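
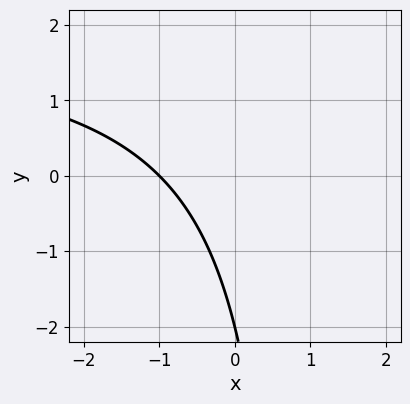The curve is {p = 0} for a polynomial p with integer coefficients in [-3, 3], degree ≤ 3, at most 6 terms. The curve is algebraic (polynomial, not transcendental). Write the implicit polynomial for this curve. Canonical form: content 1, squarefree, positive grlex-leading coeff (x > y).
x*y - 2*x - y - 2

First, degree: the shape is more complex than any degree-1 curve, so deg p = 2.
Next, reading off the gridlines: one y-axis crossing is at y = -2; it meets the x-axis at x = -1 (among the integer gridlines).
Finally, together with the visible shape, these determine p as stated.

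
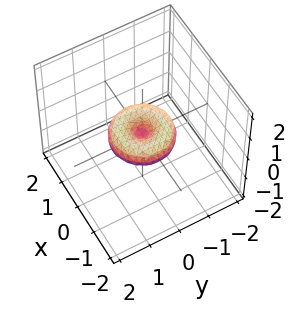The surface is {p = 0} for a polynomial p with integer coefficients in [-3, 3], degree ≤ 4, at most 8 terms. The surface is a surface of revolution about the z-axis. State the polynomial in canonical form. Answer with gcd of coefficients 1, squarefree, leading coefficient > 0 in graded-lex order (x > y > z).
First, deg p = 4. The shape is more complex than any degree-3 surface.
Next, symmetry: every cross-section ⟂ z is a circle, so x, y appear only via x² + y².
Next, from the axis intercepts and sections: it meets the z-axis at z = 0 (among the integer gridlines); among the integer gridlines, it crosses the y-axis at y ∈ {-1, 0, 1}; a circular section at z = 0 has radius exactly 1.
Finally, these observations pin down the coefficients. Check: (-1, 0, 0) on the x-axis lies on the surface, and p(-1, 0, 0) = 0. ✓

x^4 + 2*x^2*y^2 + y^4 - x^2 - y^2 + 2*z^2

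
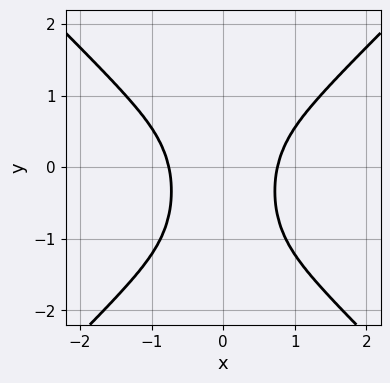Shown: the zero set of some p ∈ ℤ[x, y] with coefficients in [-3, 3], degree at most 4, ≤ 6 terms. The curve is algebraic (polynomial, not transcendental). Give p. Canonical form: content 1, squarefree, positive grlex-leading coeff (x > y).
(a) deg p = 4.
(b) Symmetries: it's symmetric under x → −x, forcing even powers of x.
(c) From the axis intercepts and sections: it misses every integer gridline on the y-axis.
(d) The integer polynomial consistent with all of this is the stated p.

3*x^4 - 3*x^2*y^2 - 2*x^2*y - 1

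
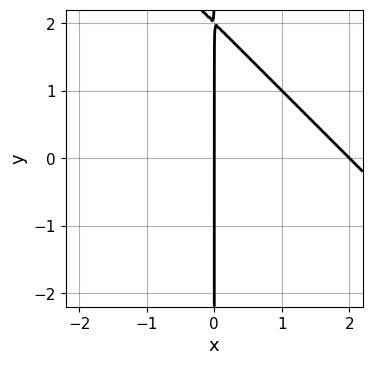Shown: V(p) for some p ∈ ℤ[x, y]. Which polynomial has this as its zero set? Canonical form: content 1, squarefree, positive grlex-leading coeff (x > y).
x^2 + x*y - 2*x

(a) Degree: a generic line meets the curve in up to 2 points, so deg p = 2.
(b) Observable constraints: the x-axis gridline crossings are at x ∈ {0, 2}; every point of the y-axis in the box is on the curve.
(c) Matching integer coefficients to the picture gives p.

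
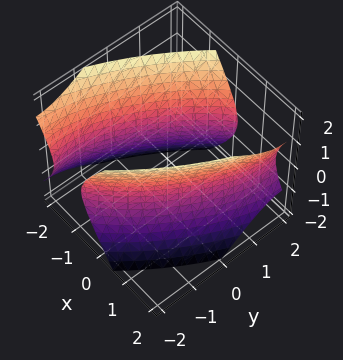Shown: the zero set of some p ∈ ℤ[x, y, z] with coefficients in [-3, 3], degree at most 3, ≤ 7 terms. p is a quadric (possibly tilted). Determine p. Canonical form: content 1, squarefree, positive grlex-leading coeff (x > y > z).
2*x^2 - 2*x*y + y^2 - z^2 - 3

There are 2 components. They look like related sheets of one shape, so recover p as a whole.
deg p = 2. A generic line meets the surface in up to 2 points.
Observable constraints: it misses every integer gridline on the z-axis.
Solving for integer coefficients yields p as stated.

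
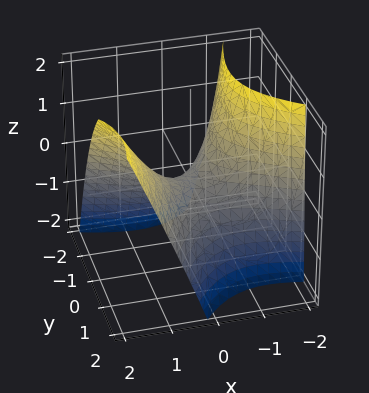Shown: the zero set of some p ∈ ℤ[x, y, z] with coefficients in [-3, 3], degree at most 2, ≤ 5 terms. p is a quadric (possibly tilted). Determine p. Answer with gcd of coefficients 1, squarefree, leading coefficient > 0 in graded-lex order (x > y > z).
2*x^2 + 3*x*y - x*z - 2*y^2 - 3*z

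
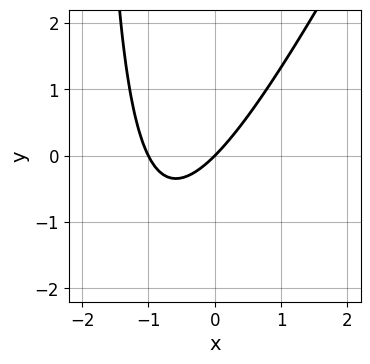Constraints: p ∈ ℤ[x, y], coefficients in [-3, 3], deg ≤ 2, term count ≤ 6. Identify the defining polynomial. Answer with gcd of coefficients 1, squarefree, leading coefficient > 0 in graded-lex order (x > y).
First, the degree is 2 — the shape is more complex than any degree-1 curve.
Next, reading off the gridlines: it meets the y-axis at y = 0 (among the integer gridlines); among the integer gridlines, it crosses the x-axis at x ∈ {-1, 0}.
Finally, these observations pin down the coefficients.

2*x^2 - x*y + 2*x - 2*y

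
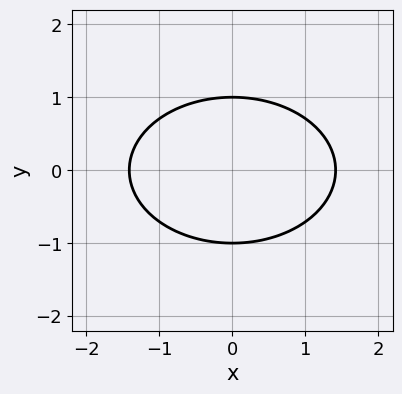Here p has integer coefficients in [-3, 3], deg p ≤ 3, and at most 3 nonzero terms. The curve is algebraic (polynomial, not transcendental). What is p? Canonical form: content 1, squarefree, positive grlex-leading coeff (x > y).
1. Degree: a generic line meets the curve in up to 2 points, so deg p = 2.
2. Symmetries: the x ↦ −x reflection is a symmetry, so x appears only in even powers; the y ↦ −y reflection is a symmetry, so y appears only in even powers.
3. Checking where it meets the axes: among the integer gridlines, it crosses the y-axis at y ∈ {-1, 1}.
4. Together with the visible shape, these determine p as stated.

x^2 + 2*y^2 - 2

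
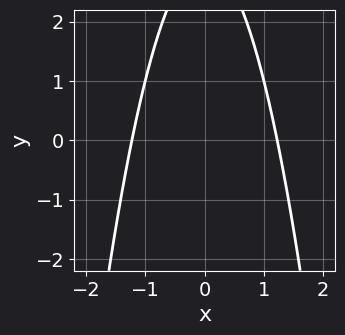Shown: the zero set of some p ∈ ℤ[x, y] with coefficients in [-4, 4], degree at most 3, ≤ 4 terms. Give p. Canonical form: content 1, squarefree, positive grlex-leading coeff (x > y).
2*x^2 + y - 3

The degree is 2 — no degree-1 curve has this shape.
Symmetries: mirror symmetry x ↦ −x ⇒ only even powers of x.
From the visible intercepts: it misses every integer gridline on the y-axis.
Together with the visible shape, these determine p as stated.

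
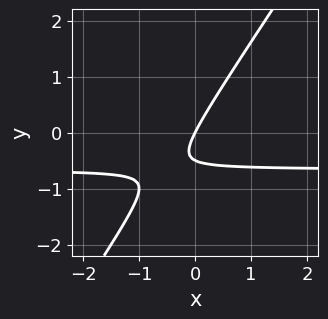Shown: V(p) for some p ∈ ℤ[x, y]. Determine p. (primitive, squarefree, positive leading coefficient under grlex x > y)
3*x*y - 2*y^2 + 2*x - y

(a) The degree is 2 — a generic line meets the curve in up to 2 points.
(b) Observable constraints: it meets the y-axis at y = 0 (among the integer gridlines); it meets the x-axis at x = 0 (among the integer gridlines).
(c) Together with the visible shape, these determine p as stated.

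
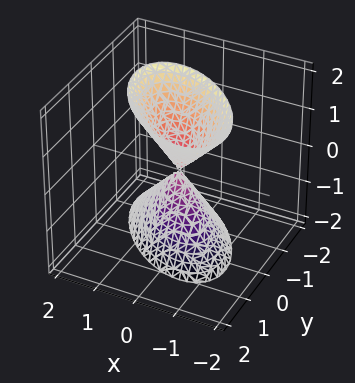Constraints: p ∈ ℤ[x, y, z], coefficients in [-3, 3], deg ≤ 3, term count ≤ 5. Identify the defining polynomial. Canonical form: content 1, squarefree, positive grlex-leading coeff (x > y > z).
3*x^2 + 3*x*y + 3*y^2 - y*z - z^2

1. There are 2 components. Treating them together as one polynomial.
2. The degree is 2 — no degree-1 surface has this shape.
3. Checking where it meets the axes: one z-axis crossing is at z = 0; it meets the x-axis at x = 0 (among the integer gridlines); one y-axis crossing is at y = 0.
4. Together with the visible shape, these determine p as stated.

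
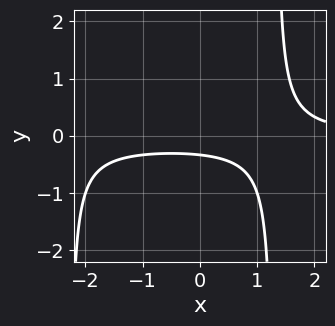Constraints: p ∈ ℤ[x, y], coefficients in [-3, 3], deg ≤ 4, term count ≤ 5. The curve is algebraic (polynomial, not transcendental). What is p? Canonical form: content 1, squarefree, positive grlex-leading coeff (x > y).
x^2*y + x*y - 3*y - 1

First, deg p = 3. A generic line meets the curve in up to 3 points.
Then, against the integer gridlines: no x-intercept at any integer in the box.
Finally, the integer polynomial consistent with all of this is the stated p.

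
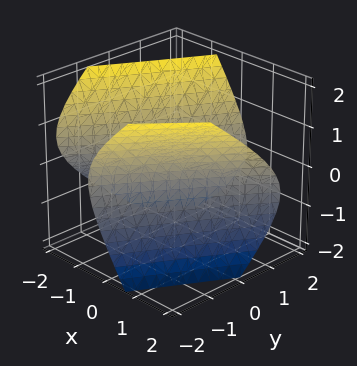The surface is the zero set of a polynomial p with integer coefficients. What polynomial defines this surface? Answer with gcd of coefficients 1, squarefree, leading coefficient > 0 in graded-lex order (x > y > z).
(a) I count 2 distinct pieces.
(b) deg p = 2.
(c) Reading off the gridlines: no z-intercept at any integer in the box; among the integer gridlines, it crosses the x-axis at x ∈ {-1, 1}.
(d) Assembling these constraints gives the stated polynomial.

2*x^2 - 3*x*y - x*z + y^2 - 2*z^2 - 2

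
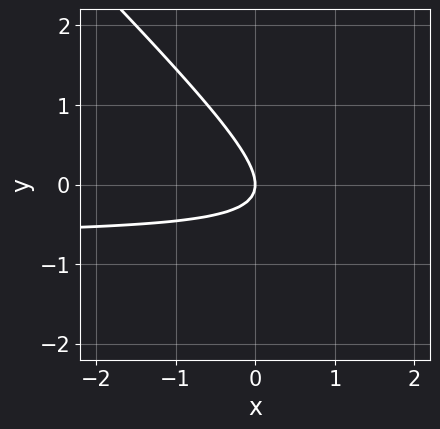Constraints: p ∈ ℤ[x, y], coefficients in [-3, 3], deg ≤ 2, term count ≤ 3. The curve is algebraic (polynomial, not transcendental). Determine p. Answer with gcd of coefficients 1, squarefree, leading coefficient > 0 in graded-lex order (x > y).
3*x*y + 3*y^2 + 2*x

First, deg p = 2. No degree-1 curve has this shape.
Then, checking where it meets the axes: it crosses the x-axis at the gridline x = 0; one y-axis crossing is at y = 0.
Finally, the integer polynomial consistent with all of this is the stated p.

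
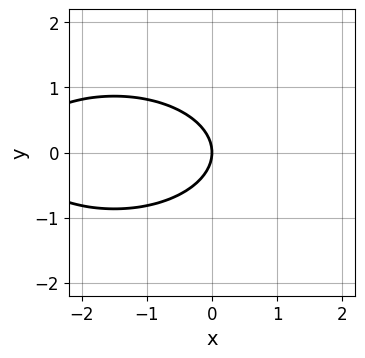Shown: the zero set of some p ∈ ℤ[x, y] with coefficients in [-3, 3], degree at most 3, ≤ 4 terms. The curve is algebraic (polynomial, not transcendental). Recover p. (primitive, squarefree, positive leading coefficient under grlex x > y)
x^2 + 3*y^2 + 3*x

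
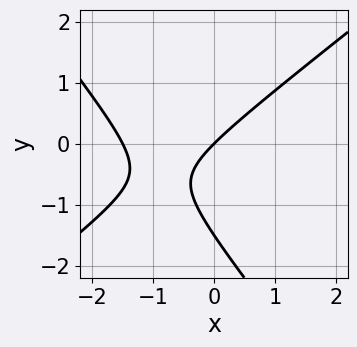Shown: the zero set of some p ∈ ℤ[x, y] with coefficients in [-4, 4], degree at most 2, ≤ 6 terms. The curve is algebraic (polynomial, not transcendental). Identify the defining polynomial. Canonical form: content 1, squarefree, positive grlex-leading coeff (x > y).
First, degree: a generic line meets the curve in up to 2 points, so deg p = 2.
Next, against the integer gridlines: it crosses the x-axis at the gridline x = 0; one y-axis crossing is at y = 0.
Finally, assembling these constraints gives the stated polynomial.

2*x^2 - x*y - 2*y^2 + 3*x - 3*y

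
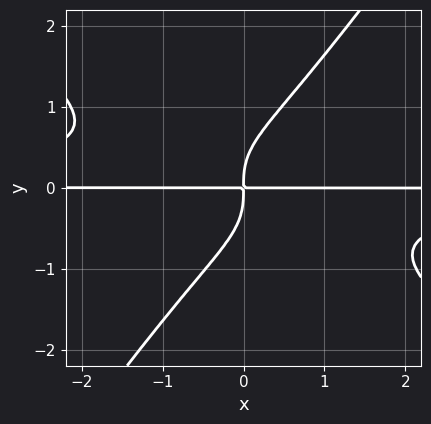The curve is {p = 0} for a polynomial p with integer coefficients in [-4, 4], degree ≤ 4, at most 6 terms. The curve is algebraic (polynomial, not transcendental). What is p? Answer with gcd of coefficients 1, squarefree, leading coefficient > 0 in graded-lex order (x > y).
(a) The degree is 4 — no degree-3 curve has this shape.
(b) Against the integer gridlines: every point of the x-axis in the box is on the curve.
(c) Assembling these constraints gives the stated polynomial.

3*x^2*y^2 + 2*x*y^3 - 3*y^4 + 3*x*y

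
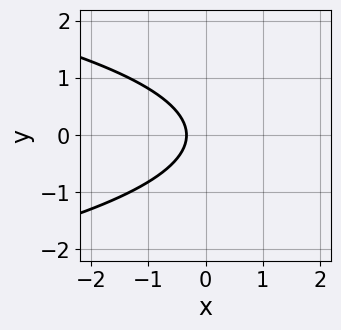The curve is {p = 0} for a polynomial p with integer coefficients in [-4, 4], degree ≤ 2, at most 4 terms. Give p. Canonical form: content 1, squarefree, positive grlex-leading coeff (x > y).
(a) Degree: no degree-1 curve has this shape, so deg p = 2.
(b) Symmetries: mirror symmetry y ↦ −y ⇒ only even powers of y.
(c) Reading off the gridlines: the curve avoids every integer y-axis point in the box.
(d) Solving for integer coefficients yields p as stated.

3*y^2 + 3*x + 1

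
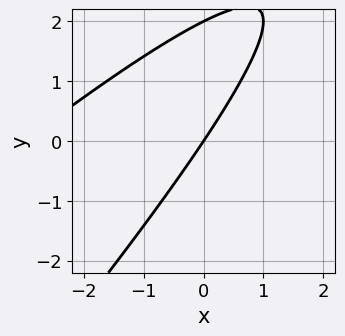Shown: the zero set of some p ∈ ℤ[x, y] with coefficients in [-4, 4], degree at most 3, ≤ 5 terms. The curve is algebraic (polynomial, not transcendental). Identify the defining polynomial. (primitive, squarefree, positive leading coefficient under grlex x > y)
(a) Degree: a generic line meets the curve in up to 2 points, so deg p = 2.
(b) Observable constraints: one x-axis crossing is at x = 0; among the integer gridlines, it crosses the y-axis at y ∈ {0, 2}.
(c) Putting this together gives p.

x^2 - 2*x*y + y^2 + 3*x - 2*y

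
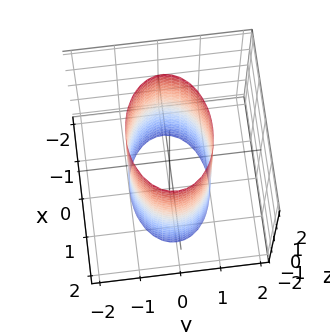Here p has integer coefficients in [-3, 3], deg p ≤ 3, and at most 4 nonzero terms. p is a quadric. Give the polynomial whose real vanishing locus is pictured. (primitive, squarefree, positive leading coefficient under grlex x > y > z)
Degree: a cylinder; a quadric, so deg p = 2.
Symmetries: it's symmetric under x → −x, forcing even powers of x; the y ↦ −y reflection is a symmetry, so y appears only in even powers; it's symmetric under z → −z, forcing even powers of z.
Against the integer gridlines: among the integer gridlines, it crosses the y-axis at y ∈ {-1, 1}; the surface avoids every integer z-axis point in the box.
Solving for integer coefficients yields p as stated.

x^2 + 2*y^2 - 2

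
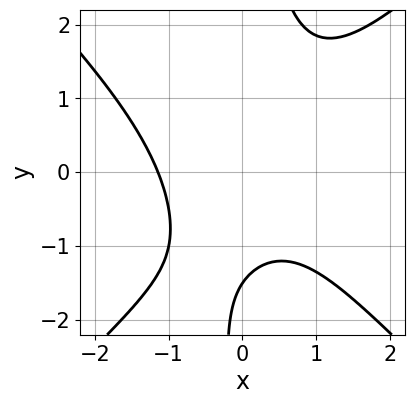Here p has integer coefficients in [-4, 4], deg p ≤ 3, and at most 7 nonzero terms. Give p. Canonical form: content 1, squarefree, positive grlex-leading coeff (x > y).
(a) The degree is 3 — no degree-2 curve has this shape.
(b) Matching integer coefficients to the picture gives p.

2*x^3 - 2*x*y^2 - x*y + 2*y + 3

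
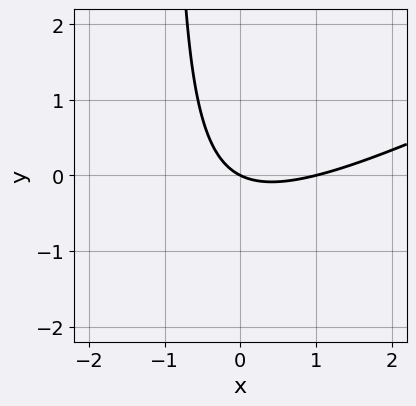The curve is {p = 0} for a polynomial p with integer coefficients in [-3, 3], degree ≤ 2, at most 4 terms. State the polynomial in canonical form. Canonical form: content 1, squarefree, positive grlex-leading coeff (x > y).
x^2 - 2*x*y - x - 2*y

(a) deg p = 2.
(b) Against the integer gridlines: among the integer gridlines, it crosses the x-axis at x ∈ {0, 1}; it crosses the y-axis at the gridline y = 0.
(c) Putting this together gives p.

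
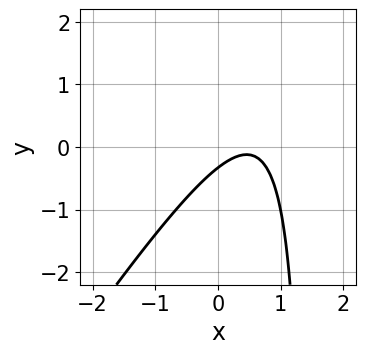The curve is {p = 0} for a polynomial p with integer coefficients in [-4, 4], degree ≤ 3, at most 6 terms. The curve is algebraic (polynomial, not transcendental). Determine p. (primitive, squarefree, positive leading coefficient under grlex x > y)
(a) The degree is 2 — the shape is more complex than any degree-1 curve.
(b) Checking where it meets the axes: no x-intercept at any integer in the box.
(c) Fitting integer coefficients to these (and the overall shape) gives p.

3*x^2 - 2*x*y - 3*x + 3*y + 1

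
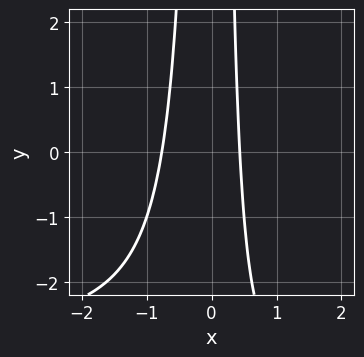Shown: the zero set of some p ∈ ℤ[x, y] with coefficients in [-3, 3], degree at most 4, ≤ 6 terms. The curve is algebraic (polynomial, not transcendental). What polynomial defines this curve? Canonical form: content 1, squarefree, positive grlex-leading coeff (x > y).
First, deg p = 3.
Next, observable constraints: no y-intercept at any integer in the box.
Finally, putting this together gives p.

x^2*y + 3*x^2 + x - 1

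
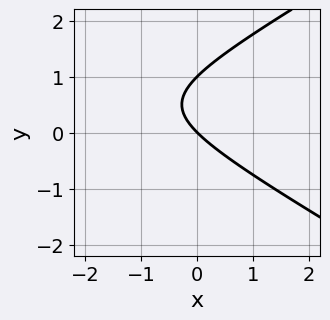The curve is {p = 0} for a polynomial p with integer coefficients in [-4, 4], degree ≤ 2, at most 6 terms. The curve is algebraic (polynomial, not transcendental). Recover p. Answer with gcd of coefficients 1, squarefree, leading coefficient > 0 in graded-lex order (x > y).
x^2 - 3*y^2 + 3*x + 3*y

deg p = 2. No degree-1 curve has this shape.
Checking where it meets the axes: one x-axis crossing is at x = 0; the y-axis gridline crossings are at y ∈ {0, 1}.
Together with the visible shape, these determine p as stated.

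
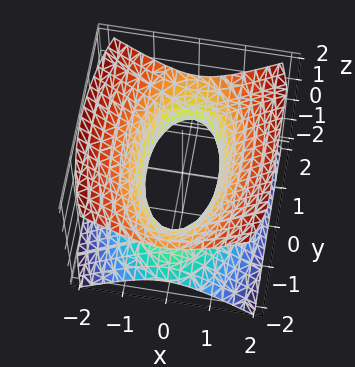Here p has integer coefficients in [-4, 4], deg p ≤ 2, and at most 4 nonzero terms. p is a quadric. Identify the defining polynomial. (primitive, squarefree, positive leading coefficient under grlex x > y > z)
deg p = 2. One connected sheet with a waist; a quadric.
Symmetries: it's symmetric under x → −x, forcing even powers of x; mirror symmetry z ↦ −z ⇒ only even powers of z; the y ↦ −y reflection is a symmetry, so y appears only in even powers.
Reading off the gridlines: it misses every integer gridline on the z-axis.
Together with the visible shape, these determine p as stated.

3*x^2 + y^2 - 3*z^2 - 2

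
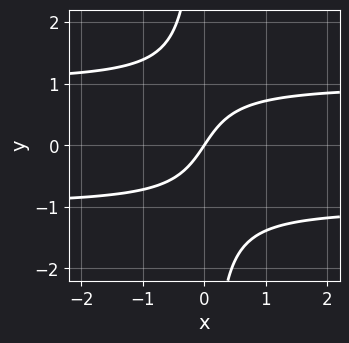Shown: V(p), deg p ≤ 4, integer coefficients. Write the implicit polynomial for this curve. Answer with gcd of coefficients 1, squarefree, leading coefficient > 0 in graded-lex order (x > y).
3*x*y^2 - 3*x + 2*y

1. Degree: a generic line meets the curve in up to 3 points, so deg p = 3.
2. Reading off the gridlines: one y-axis crossing is at y = 0; it crosses the x-axis at the gridline x = 0.
3. Solving for integer coefficients yields p as stated.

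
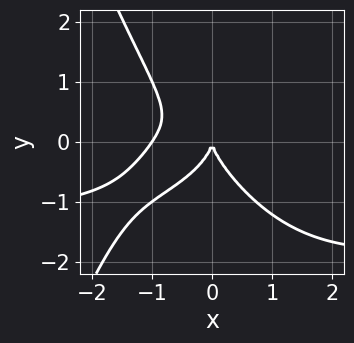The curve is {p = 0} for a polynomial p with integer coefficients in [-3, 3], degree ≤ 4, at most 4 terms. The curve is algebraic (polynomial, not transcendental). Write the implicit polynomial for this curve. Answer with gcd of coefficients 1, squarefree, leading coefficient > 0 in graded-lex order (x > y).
(a) deg p = 4. A generic line meets the curve in up to 4 points.
(b) From the axis intercepts and sections: the x-axis gridline crossings are at x ∈ {-1, 0}; one y-axis crossing is at y = 0.
(c) Together with the visible shape, these determine p as stated.

2*x^3*y + 3*x^3 + 2*y^3 + 3*x^2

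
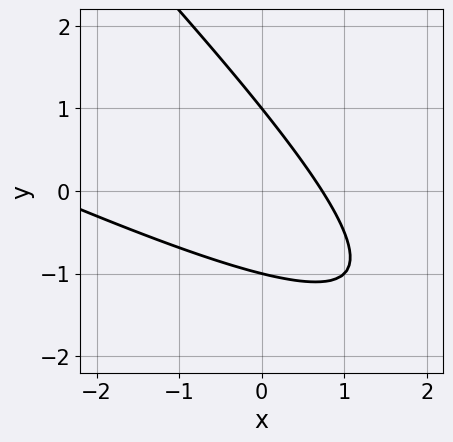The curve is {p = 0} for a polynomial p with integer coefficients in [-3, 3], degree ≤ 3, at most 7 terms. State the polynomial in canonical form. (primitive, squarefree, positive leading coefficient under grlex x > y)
x^2 + 3*x*y + 2*y^2 + 2*x - 2

(a) The degree is 2 — no degree-1 curve has this shape.
(b) Reading off the gridlines: among the integer gridlines, it crosses the y-axis at y ∈ {-1, 1}.
(c) Fitting integer coefficients to these (and the overall shape) gives p.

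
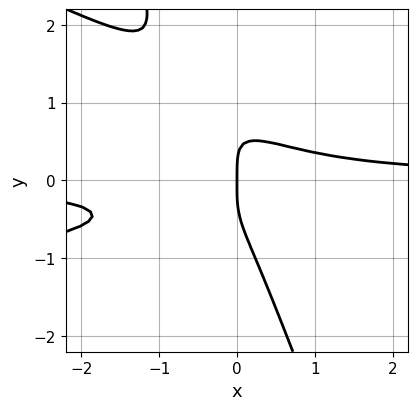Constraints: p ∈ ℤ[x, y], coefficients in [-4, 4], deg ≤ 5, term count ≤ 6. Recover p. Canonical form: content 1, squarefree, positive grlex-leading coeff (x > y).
x^2*y^2 + 3*x*y^3 + y^4 + 2*x^2*y - x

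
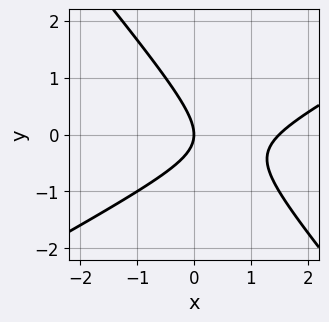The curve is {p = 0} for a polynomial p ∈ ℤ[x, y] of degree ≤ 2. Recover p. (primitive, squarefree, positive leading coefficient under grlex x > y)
deg p = 2. A generic line meets the curve in up to 2 points.
Reading off the gridlines: one y-axis crossing is at y = 0; it meets the x-axis at x = 0 (among the integer gridlines).
These observations pin down the coefficients.

2*x^2 - 2*x*y - 3*y^2 - 3*x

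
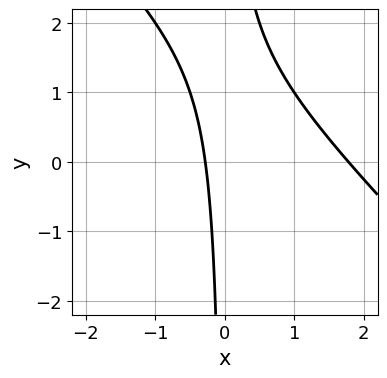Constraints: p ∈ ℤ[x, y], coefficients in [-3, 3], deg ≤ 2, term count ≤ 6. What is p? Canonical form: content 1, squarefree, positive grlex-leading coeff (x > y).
2*x^2 + 2*x*y - 3*x - 1

(a) Degree: the shape is more complex than any degree-1 curve, so deg p = 2.
(b) From the visible intercepts: the curve avoids every integer y-axis point in the box.
(c) Assembling these constraints gives the stated polynomial.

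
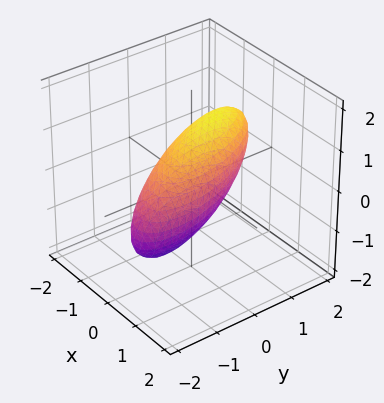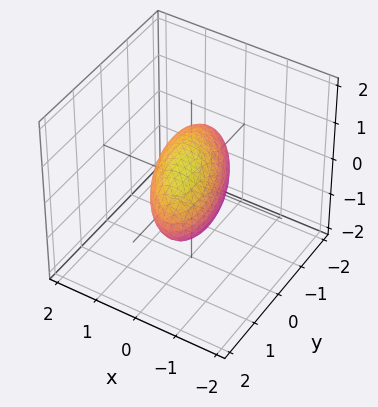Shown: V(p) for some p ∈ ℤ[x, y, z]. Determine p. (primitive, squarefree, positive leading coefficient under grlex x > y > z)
1. The degree is 2 — a generic line meets the surface in up to 2 points.
2. Reading off the gridlines: the z-axis gridline crossings are at z ∈ {-1, 1}.
3. The integer polynomial consistent with all of this is the stated p.

3*x^2 + 2*x*y + y^2 - y*z + 2*z^2 - 2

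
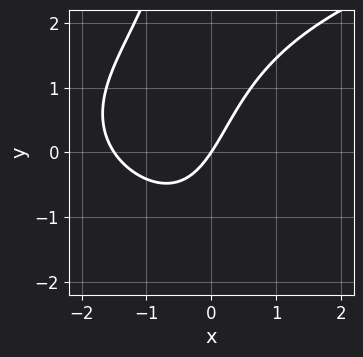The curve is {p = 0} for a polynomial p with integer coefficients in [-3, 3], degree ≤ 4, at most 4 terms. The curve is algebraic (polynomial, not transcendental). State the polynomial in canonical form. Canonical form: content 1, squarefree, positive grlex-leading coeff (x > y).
x*y^2 - 2*x^2 - 3*x + 2*y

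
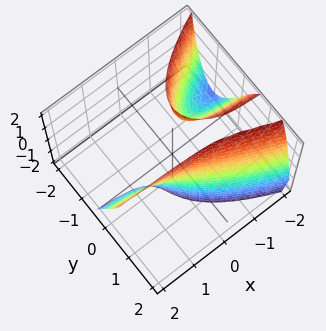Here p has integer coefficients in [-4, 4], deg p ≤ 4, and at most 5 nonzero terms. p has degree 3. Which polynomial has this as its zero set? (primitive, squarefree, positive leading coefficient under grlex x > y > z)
2*y^3 + 3*x*y - x*z - 1

I count 2 distinct pieces.
Degree: the shape is more complex than any degree-2 surface, so deg p = 3.
From the visible intercepts: the surface avoids every integer x-axis point in the box; the surface avoids every integer z-axis point in the box.
Fitting integer coefficients to these (and the overall shape) gives p.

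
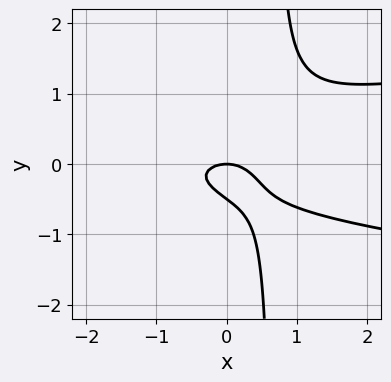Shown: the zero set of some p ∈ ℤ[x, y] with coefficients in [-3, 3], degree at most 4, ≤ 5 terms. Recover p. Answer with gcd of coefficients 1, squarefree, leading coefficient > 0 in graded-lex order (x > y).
3*x*y^2 - x^2 - 2*y^2 - y

Degree: the shape is more complex than any degree-2 curve, so deg p = 3.
From the axis intercepts and sections: one y-axis crossing is at y = 0; it meets the x-axis at x = 0 (among the integer gridlines).
Matching integer coefficients to the picture gives p.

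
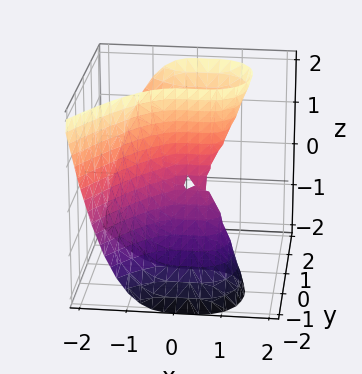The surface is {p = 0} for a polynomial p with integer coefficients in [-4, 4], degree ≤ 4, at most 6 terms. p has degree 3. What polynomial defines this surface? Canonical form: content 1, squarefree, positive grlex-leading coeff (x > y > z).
1. Degree: the shape is more complex than any degree-2 surface, so deg p = 3.
2. Observable constraints: it meets the x-axis at x = 0 (among the integer gridlines); one y-axis crossing is at y = 0.
3. These observations pin down the coefficients.

2*x^3 - x^2 + 3*y^2 - 3*y*z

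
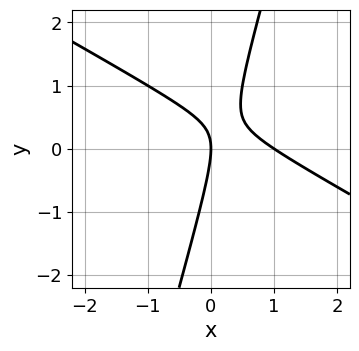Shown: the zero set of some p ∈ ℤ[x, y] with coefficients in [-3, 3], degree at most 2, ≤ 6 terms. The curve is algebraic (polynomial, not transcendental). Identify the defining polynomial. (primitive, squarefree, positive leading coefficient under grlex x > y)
First, the degree is 2 — the shape is more complex than any degree-1 curve.
Then, reading off the gridlines: one y-axis crossing is at y = 0; among the integer gridlines, it crosses the x-axis at x ∈ {0, 1}.
Finally, these observations pin down the coefficients.

2*x^2 + 3*x*y - y^2 - 2*x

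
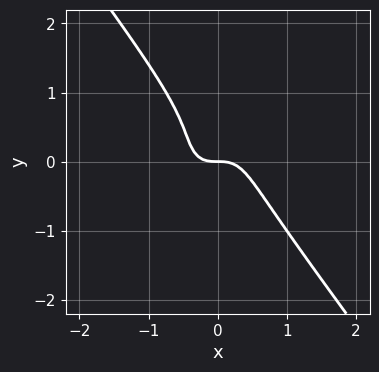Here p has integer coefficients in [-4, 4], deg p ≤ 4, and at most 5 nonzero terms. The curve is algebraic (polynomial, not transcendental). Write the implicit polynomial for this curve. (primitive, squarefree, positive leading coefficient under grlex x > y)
3*x^3 + x*y^2 + 2*y^3 - y^2 + y

(a) Degree: the shape is more complex than any degree-2 curve, so deg p = 3.
(b) Against the integer gridlines: it crosses the x-axis at the gridline x = 0; it meets the y-axis at y = 0 (among the integer gridlines).
(c) Matching integer coefficients to the picture gives p.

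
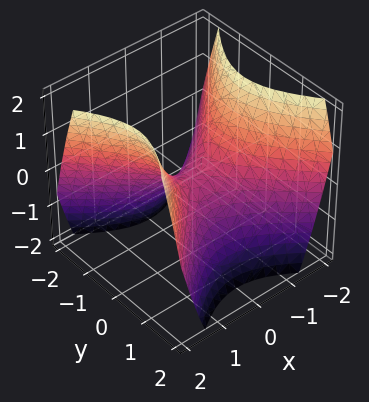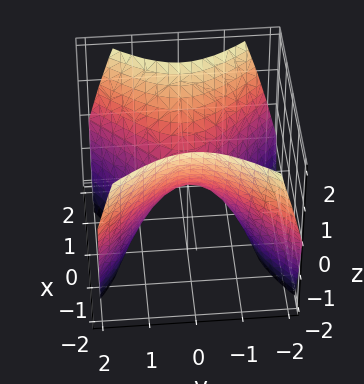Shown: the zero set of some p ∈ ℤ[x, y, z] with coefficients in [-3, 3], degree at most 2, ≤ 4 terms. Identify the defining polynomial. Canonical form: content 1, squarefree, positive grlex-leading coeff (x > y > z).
1. deg p = 2. A saddle surface; a quadric.
2. Symmetries: mirror symmetry x ↦ −x ⇒ only even powers of x; it's symmetric under y → −y, forcing even powers of y.
3. Reading off the gridlines: one x-axis crossing is at x = 0; it meets the z-axis at z = 0 (among the integer gridlines).
4. The integer polynomial consistent with all of this is the stated p.

x^2 - y^2 - z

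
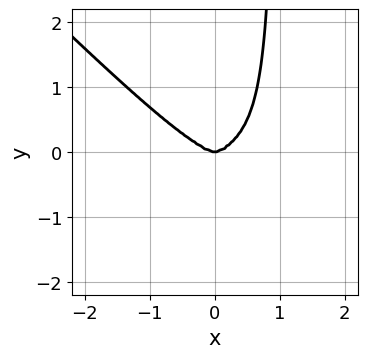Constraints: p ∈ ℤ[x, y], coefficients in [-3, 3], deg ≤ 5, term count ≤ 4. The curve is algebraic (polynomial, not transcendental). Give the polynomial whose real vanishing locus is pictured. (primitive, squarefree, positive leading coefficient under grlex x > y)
First, deg p = 4. A generic line meets the curve in up to 4 points.
Next, reading off the gridlines: it meets the y-axis at y = 0 (among the integer gridlines); it crosses the x-axis at the gridline x = 0.
Finally, these observations pin down the coefficients.

x^4 + 2*x^2*y^2 + 3*x*y^3 - 3*y^3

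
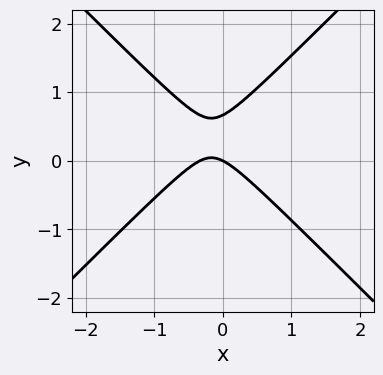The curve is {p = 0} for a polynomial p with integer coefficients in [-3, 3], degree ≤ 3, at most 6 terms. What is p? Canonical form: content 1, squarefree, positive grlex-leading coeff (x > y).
3*x^2 - 3*y^2 + x + 2*y

First, degree: a generic line meets the curve in up to 2 points, so deg p = 2.
Then, observable constraints: one y-axis crossing is at y = 0; it meets the x-axis at x = 0 (among the integer gridlines).
Finally, putting this together gives p.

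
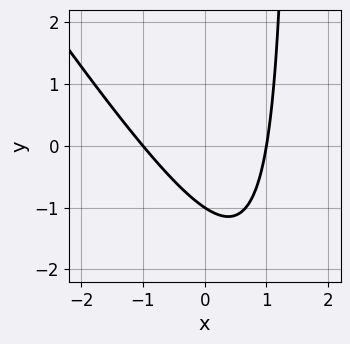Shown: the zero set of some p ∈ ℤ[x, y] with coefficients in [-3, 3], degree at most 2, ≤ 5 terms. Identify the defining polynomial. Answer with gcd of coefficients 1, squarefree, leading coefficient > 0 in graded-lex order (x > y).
First, deg p = 2.
Next, from the visible intercepts: the x-axis gridline crossings are at x ∈ {-1, 1}; it crosses the y-axis at the gridline y = -1.
Finally, these observations pin down the coefficients.

3*x^2 + 2*x*y - 3*y - 3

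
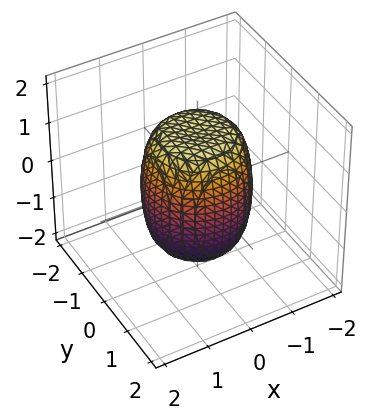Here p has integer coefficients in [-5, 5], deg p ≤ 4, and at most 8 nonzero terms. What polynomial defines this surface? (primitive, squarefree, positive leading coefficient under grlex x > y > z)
Degree: no degree-3 surface has this shape, so deg p = 4.
Symmetries: the z-axis is an axis of rotation, so x and y enter only as x² + y².
Observable constraints: a circular section at z = -1 has radius exactly 1.
Matching integer coefficients to the picture gives p.

2*x^4 + 4*x^2*y^2 + 2*y^4 - x^2 - y^2 + z^2 - 2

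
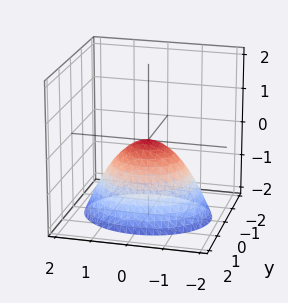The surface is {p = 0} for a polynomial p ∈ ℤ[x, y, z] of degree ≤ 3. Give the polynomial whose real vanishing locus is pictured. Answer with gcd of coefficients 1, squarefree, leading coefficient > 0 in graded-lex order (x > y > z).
1. The degree is 2 — a paraboloid; a quadric.
2. Symmetries: it's symmetric under x → −x, forcing even powers of x; mirror symmetry y ↦ −y ⇒ only even powers of y.
3. From the visible intercepts: one y-axis crossing is at y = 0; it meets the z-axis at z = 0 (among the integer gridlines); one x-axis crossing is at x = 0.
4. Putting this together gives p.

2*x^2 + 3*y^2 + 3*z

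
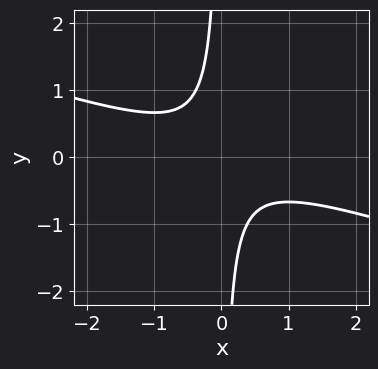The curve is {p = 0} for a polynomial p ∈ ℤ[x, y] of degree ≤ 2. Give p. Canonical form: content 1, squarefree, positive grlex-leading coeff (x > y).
x^2 + 3*x*y + 1

1. deg p = 2. The shape is more complex than any degree-1 curve.
2. Against the integer gridlines: the curve avoids every integer x-axis point in the box; the curve avoids every integer y-axis point in the box.
3. Fitting integer coefficients to these (and the overall shape) gives p.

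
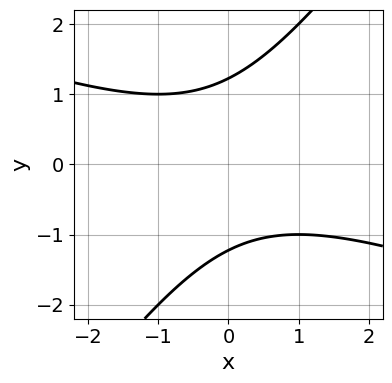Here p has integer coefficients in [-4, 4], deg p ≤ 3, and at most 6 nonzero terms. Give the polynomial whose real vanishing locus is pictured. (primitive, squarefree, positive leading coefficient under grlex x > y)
First, degree: a generic line meets the curve in up to 2 points, so deg p = 2.
Then, from the axis intercepts and sections: no x-intercept at any integer in the box.
Finally, the integer polynomial consistent with all of this is the stated p.

x^2 + 2*x*y - 2*y^2 + 3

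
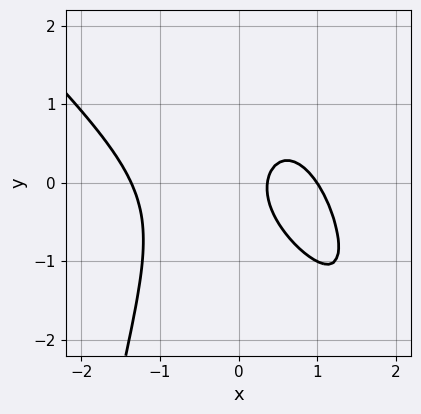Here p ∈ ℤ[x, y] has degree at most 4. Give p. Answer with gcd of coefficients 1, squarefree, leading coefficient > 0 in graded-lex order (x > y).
First, degree: a generic line meets the curve in up to 3 points, so deg p = 3.
Then, observable constraints: it crosses the x-axis at the gridline x = 1; it misses every integer gridline on the y-axis.
Finally, assembling these constraints gives the stated polynomial.

2*x^3 + 2*x^2*y + 2*y^2 - 3*x + 1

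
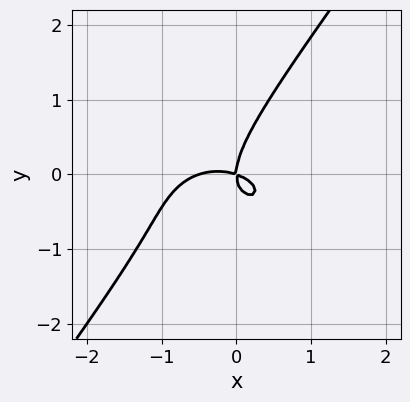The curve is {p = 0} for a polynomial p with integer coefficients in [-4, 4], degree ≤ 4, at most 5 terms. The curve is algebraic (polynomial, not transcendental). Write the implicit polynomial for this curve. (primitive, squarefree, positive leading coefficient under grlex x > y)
2*x^3 + 3*x*y^2 - 3*y^3 + x^2 + 3*x*y

The degree is 3 — the shape is more complex than any degree-2 curve.
From the visible intercepts: one y-axis crossing is at y = 0; one x-axis crossing is at x = 0.
Matching integer coefficients to the picture gives p.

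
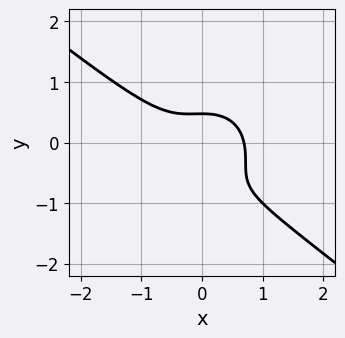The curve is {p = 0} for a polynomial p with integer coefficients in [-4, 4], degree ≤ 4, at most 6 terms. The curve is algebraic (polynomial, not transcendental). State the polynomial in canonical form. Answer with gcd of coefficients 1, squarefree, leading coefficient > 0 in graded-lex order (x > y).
First, the degree is 3 — the shape is more complex than any degree-2 curve.
Finally, the integer polynomial consistent with all of this is the stated p.

3*x^3 + 2*x^2*y + 3*y^3 + 3*y^2 - 1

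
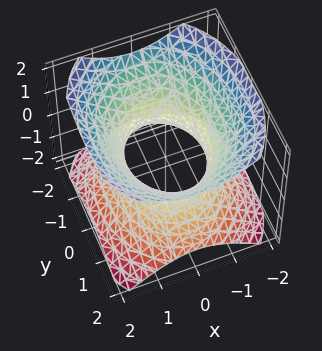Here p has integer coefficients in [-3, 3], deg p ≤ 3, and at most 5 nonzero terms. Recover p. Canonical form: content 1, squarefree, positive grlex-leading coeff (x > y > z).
3*x^2 + 2*y^2 - 3*z^2 - 3

(a) The degree is 2 — one connected sheet with a waist; a quadric.
(b) Symmetries: the z ↦ −z reflection is a symmetry, so z appears only in even powers; it's symmetric under x → −x, forcing even powers of x; it's symmetric under y → −y, forcing even powers of y.
(c) From the visible intercepts: the x-axis gridline crossings are at x ∈ {-1, 1}; the surface avoids every integer z-axis point in the box.
(d) Putting this together gives p.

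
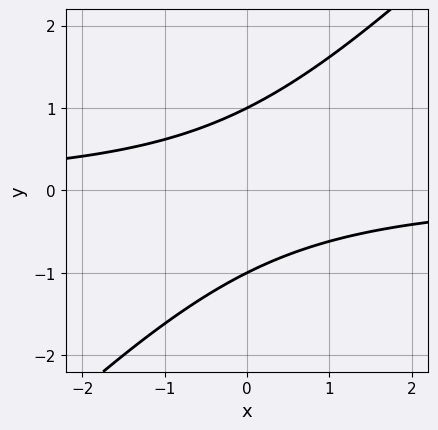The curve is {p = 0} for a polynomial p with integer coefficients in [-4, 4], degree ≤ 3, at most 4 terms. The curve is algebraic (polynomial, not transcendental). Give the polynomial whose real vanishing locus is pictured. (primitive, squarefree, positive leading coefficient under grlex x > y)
x*y - y^2 + 1

1. deg p = 2. No degree-1 curve has this shape.
2. Checking where it meets the axes: it misses every integer gridline on the x-axis; among the integer gridlines, it crosses the y-axis at y ∈ {-1, 1}.
3. The integer polynomial consistent with all of this is the stated p.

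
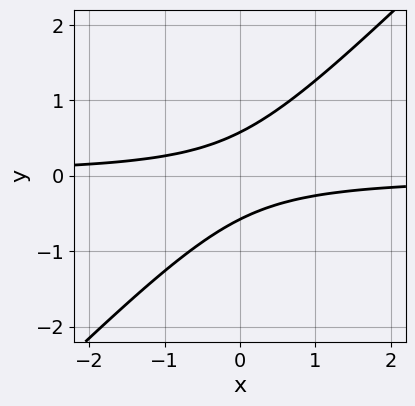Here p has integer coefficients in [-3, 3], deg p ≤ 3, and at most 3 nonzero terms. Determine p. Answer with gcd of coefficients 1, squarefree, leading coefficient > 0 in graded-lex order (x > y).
3*x*y - 3*y^2 + 1

deg p = 2. A generic line meets the curve in up to 2 points.
From the visible intercepts: no x-intercept at any integer in the box.
Assembling these constraints gives the stated polynomial.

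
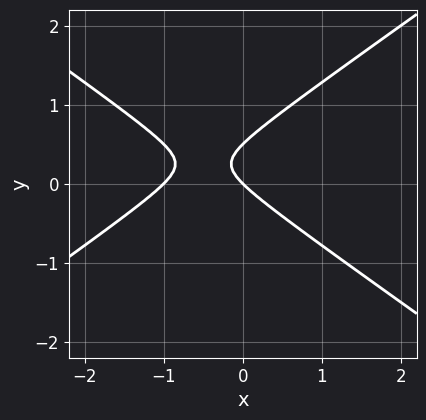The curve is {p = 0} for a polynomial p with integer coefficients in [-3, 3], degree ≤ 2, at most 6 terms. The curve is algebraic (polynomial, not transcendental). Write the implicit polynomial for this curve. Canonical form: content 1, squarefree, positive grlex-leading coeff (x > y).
x^2 - 2*y^2 + x + y

Degree: no degree-1 curve has this shape, so deg p = 2.
Checking where it meets the axes: the x-axis gridline crossings are at x ∈ {-1, 0}; one y-axis crossing is at y = 0.
Matching integer coefficients to the picture gives p.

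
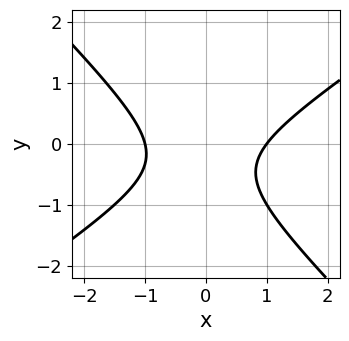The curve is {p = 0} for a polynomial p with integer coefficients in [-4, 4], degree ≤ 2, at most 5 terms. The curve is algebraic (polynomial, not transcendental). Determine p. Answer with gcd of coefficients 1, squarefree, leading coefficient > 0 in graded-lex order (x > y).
1. deg p = 2.
2. Checking where it meets the axes: the curve avoids every integer y-axis point in the box; among the integer gridlines, it crosses the x-axis at x ∈ {-1, 1}.
3. These observations pin down the coefficients.

2*x^2 - x*y - 3*y^2 - 2*y - 2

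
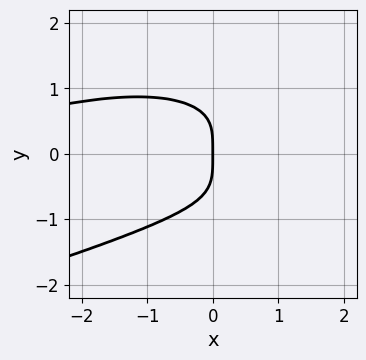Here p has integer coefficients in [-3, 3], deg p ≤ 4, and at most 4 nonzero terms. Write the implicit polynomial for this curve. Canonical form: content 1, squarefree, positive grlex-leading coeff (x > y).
First, degree: a generic line meets the curve in up to 4 points, so deg p = 4.
Then, reading off the gridlines: one y-axis crossing is at y = 0; it crosses the x-axis at the gridline x = 0.
Finally, the integer polynomial consistent with all of this is the stated p.

2*y^4 + x^2*y + 2*x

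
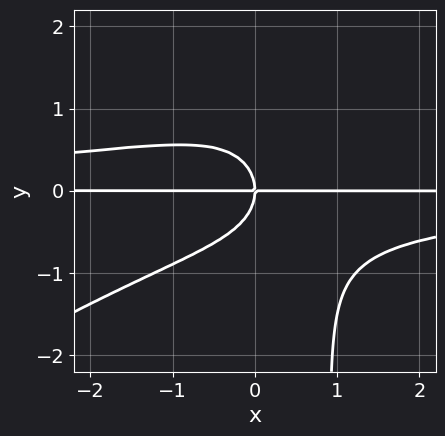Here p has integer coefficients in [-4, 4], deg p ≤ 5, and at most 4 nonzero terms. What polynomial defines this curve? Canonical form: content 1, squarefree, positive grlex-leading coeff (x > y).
2*x^2*y^2 - 3*x*y^3 + 3*y^3 + 3*x*y

Degree: a generic line meets the curve in up to 4 points, so deg p = 4.
From the visible intercepts: the visible x-axis segment lies entirely on the curve; it crosses the y-axis at the gridline y = 0.
The integer polynomial consistent with all of this is the stated p.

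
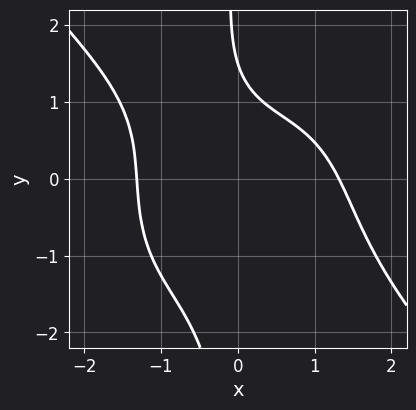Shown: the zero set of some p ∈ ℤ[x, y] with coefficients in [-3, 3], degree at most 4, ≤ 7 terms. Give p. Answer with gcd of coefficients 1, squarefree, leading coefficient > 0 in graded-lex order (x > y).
x^4 + x*y^3 + 2*x*y + 2*y - 3

First, deg p = 4. No degree-3 curve has this shape.
Finally, matching integer coefficients to the picture gives p.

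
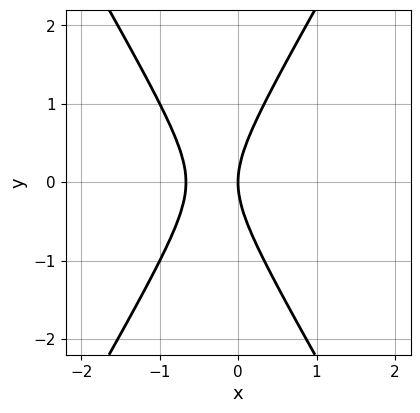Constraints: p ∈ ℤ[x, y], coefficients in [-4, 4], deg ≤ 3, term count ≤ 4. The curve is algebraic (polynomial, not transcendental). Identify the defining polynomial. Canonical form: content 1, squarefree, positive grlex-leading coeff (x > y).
3*x^2 - y^2 + 2*x

First, degree: no degree-1 curve has this shape, so deg p = 2.
Then, symmetries: the y ↦ −y reflection is a symmetry, so y appears only in even powers.
Then, reading off the gridlines: it meets the y-axis at y = 0 (among the integer gridlines); it meets the x-axis at x = 0 (among the integer gridlines).
Finally, matching integer coefficients to the picture gives p.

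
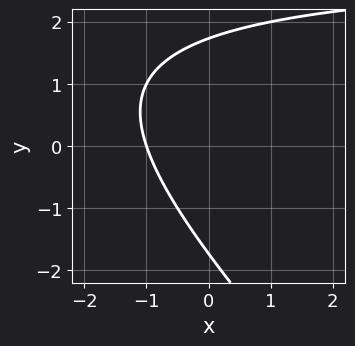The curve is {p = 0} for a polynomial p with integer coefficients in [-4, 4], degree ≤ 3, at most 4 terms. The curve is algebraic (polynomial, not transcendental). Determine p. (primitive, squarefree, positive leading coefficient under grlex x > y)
x*y + y^2 - 3*x - 3

1. deg p = 2.
2. Observable constraints: it meets the x-axis at x = -1 (among the integer gridlines).
3. Fitting integer coefficients to these (and the overall shape) gives p.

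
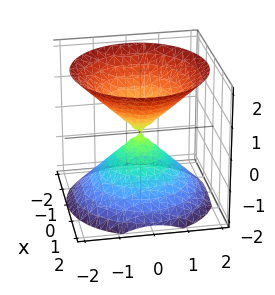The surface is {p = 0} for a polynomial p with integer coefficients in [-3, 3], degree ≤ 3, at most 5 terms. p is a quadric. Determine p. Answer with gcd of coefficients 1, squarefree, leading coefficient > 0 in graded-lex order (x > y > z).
x^2 + y^2 - z^2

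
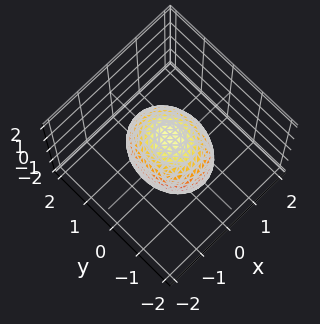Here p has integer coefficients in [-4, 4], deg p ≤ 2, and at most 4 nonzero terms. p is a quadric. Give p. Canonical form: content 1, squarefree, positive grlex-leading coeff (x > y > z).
First, the degree is 2 — a closed, bounded, convex surface; a quadric.
Then, symmetries: the z ↦ −z reflection is a symmetry, so z appears only in even powers; mirror symmetry x ↦ −x ⇒ only even powers of x; the y ↦ −y reflection is a symmetry, so y appears only in even powers.
Next, reading off the gridlines: among the integer gridlines, it crosses the x-axis at x ∈ {-1, 1}.
Finally, the integer polynomial consistent with all of this is the stated p.

3*x^2 + 2*y^2 + 2*z^2 - 3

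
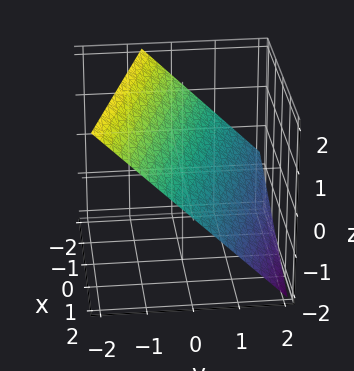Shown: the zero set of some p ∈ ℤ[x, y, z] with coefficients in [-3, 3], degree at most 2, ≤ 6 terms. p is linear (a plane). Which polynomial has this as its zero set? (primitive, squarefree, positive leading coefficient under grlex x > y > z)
First, deg p = 1. Every cross-section is a straight line — this is a plane.
Then, observable constraints: one x-axis crossing is at x = 2.
Finally, fitting integer coefficients to these (and the overall shape) gives p.

x + 3*y + 3*z - 2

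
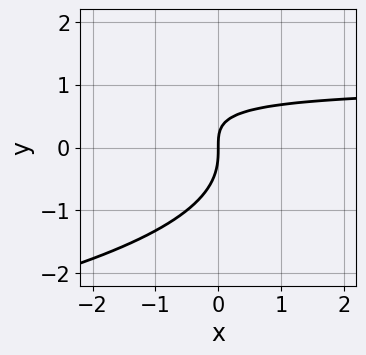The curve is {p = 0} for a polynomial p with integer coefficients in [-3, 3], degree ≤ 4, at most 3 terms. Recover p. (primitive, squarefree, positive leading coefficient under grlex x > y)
(a) Degree: a generic line meets the curve in up to 3 points, so deg p = 3.
(b) Against the integer gridlines: it meets the x-axis at x = 0 (among the integer gridlines); it crosses the y-axis at the gridline y = 0.
(c) Putting this together gives p.

y^3 + x*y - x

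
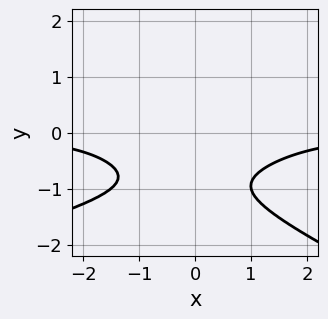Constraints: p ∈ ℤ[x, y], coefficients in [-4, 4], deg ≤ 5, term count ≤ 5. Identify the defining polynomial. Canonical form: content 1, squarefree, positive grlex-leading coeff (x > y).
1. deg p = 4.
2. From the visible intercepts: no x-intercept at any integer in the box; the curve avoids every integer y-axis point in the box.
3. Putting this together gives p.

x*y^3 + 3*y^4 + 2*x^2*y - 3*y^2 + 3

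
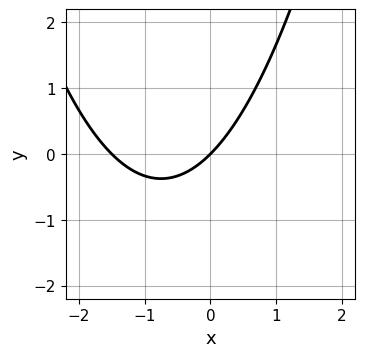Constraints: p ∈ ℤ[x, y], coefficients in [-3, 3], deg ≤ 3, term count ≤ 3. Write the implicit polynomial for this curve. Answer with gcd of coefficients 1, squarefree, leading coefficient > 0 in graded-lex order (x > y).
First, the degree is 2 — a generic line meets the curve in up to 2 points.
Then, reading off the gridlines: it meets the x-axis at x = 0 (among the integer gridlines); it crosses the y-axis at the gridline y = 0.
Finally, these observations pin down the coefficients.

2*x^2 + 3*x - 3*y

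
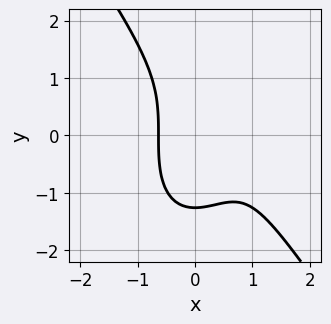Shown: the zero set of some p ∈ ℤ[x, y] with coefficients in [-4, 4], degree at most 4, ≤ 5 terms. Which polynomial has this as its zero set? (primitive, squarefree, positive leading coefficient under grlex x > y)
3*x^3 + y^3 - 3*x^2 + 2

First, degree: the shape is more complex than any degree-2 curve, so deg p = 3.
Finally, matching integer coefficients to the picture gives p.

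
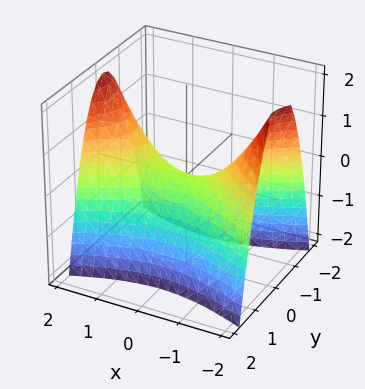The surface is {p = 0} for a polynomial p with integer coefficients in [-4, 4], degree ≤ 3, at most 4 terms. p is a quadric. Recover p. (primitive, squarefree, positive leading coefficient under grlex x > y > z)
1. The degree is 2 — a hyperbolic paraboloid; a quadric.
2. Symmetries: the x ↦ −x reflection is a symmetry, so x appears only in even powers; mirror symmetry y ↦ −y ⇒ only even powers of y.
3. Observable constraints: it crosses the z-axis at the gridline z = 0; it meets the x-axis at x = 0 (among the integer gridlines); one y-axis crossing is at y = 0.
4. Fitting integer coefficients to these (and the overall shape) gives p.

x^2 - 3*y^2 - 2*z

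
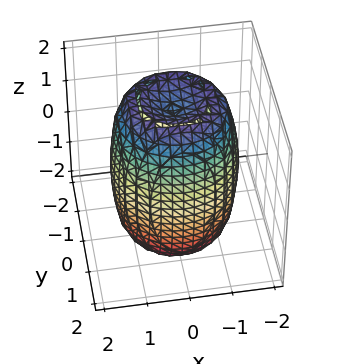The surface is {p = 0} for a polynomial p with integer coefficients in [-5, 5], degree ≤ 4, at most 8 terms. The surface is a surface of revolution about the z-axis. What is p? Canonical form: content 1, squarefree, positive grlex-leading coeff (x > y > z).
2*x^4 + 4*x^2*y^2 + 2*y^4 - 3*x^2 - 3*y^2 + z^2 - 3

1. The degree is 4 — the shape is more complex than any degree-3 surface.
2. By symmetry, the surface is invariant under rotation about z: p = q(x² + y², z).
3. Checking where it meets the axes: a circular section at z = -1 has radius between 1 and 2.
4. Solving for integer coefficients yields p as stated.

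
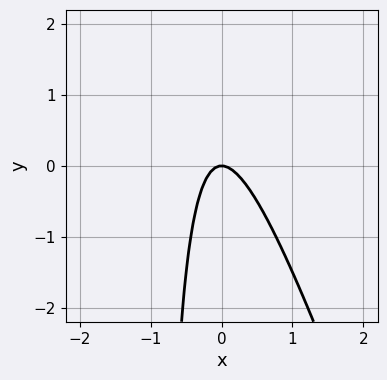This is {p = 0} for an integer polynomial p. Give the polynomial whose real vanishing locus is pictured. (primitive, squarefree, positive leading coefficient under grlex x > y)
deg p = 2.
Checking where it meets the axes: it crosses the y-axis at the gridline y = 0; it crosses the x-axis at the gridline x = 0.
Together with the visible shape, these determine p as stated.

3*x^2 + x*y + y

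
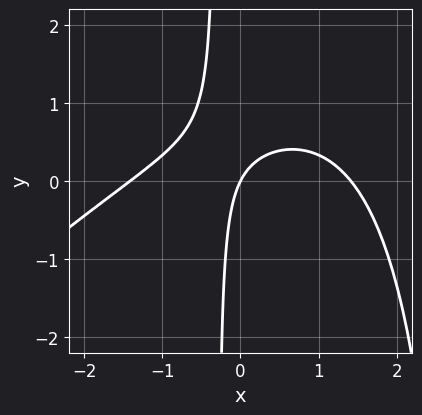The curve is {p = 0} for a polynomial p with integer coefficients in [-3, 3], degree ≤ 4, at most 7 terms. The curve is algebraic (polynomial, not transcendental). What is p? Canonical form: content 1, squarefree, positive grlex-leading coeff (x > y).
x^3 - x^2*y + 3*x*y - 2*x + y

First, deg p = 3. The shape is more complex than any degree-2 curve.
Then, reading off the gridlines: one x-axis crossing is at x = 0; it meets the y-axis at y = 0 (among the integer gridlines).
Finally, assembling these constraints gives the stated polynomial.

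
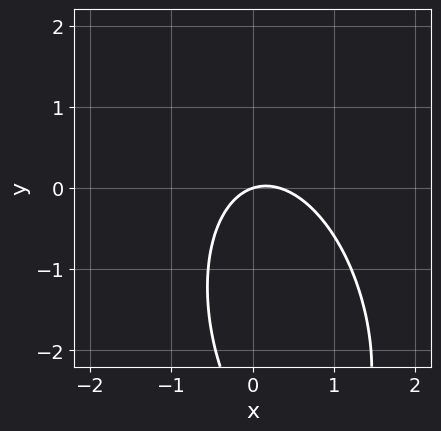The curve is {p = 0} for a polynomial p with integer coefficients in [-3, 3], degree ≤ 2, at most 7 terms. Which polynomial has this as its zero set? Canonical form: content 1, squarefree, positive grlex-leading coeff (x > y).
(a) Degree: no degree-1 curve has this shape, so deg p = 2.
(b) Checking where it meets the axes: one x-axis crossing is at x = 0; one y-axis crossing is at y = 0.
(c) Fitting integer coefficients to these (and the overall shape) gives p.

3*x^2 + x*y + y^2 - x + 3*y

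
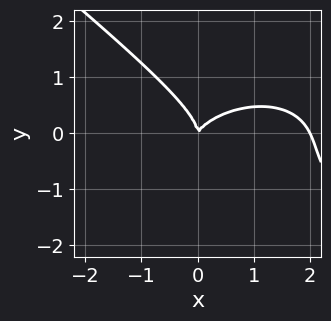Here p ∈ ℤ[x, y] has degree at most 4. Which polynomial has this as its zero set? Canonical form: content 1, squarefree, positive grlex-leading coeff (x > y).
(a) Degree: the shape is more complex than any degree-2 curve, so deg p = 3.
(b) Checking where it meets the axes: it meets the y-axis at y = 0 (among the integer gridlines); among the integer gridlines, it crosses the x-axis at x ∈ {0, 2}.
(c) These observations pin down the coefficients.

x^3 + x*y^2 + 3*y^3 - 2*x^2 + x*y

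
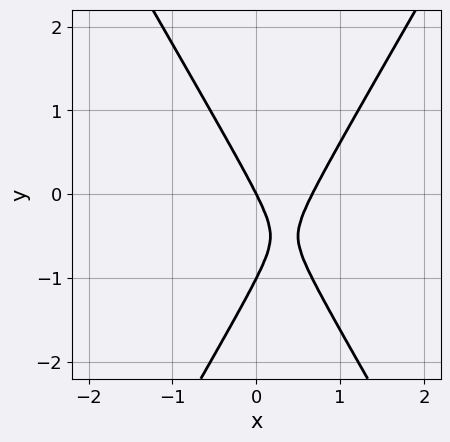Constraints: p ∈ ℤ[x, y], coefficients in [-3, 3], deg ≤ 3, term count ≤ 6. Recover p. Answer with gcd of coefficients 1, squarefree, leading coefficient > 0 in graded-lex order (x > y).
1. The degree is 2 — a generic line meets the curve in up to 2 points.
2. Observable constraints: the y-axis gridline crossings are at y ∈ {-1, 0}; one x-axis crossing is at x = 0.
3. Together with the visible shape, these determine p as stated.

3*x^2 - y^2 - 2*x - y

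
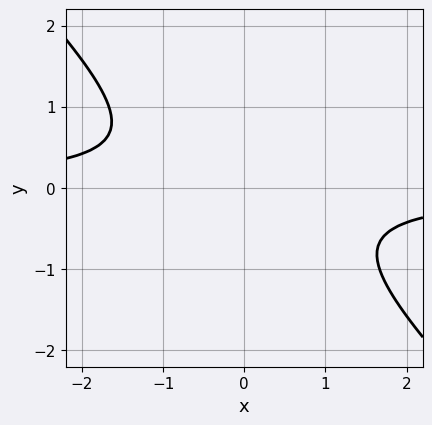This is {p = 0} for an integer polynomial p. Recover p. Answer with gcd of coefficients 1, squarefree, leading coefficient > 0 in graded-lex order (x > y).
3*x*y + 3*y^2 + 2

The degree is 2 — no degree-1 curve has this shape.
Checking where it meets the axes: no x-intercept at any integer in the box; it misses every integer gridline on the y-axis.
These observations pin down the coefficients.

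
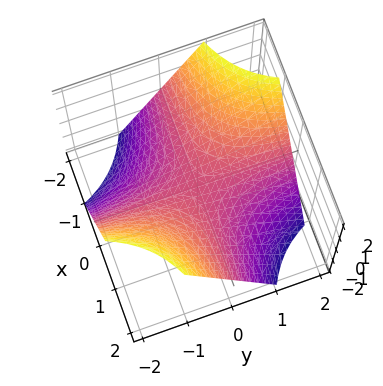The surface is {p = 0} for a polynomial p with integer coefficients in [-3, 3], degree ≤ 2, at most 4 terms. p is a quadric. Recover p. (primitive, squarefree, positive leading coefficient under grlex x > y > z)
x*y + z

First, degree: a saddle surface; a quadric, so deg p = 2.
Then, observable constraints: the visible y-axis segment lies entirely on the surface; it crosses the z-axis at the gridline z = 0; the visible x-axis segment lies entirely on the surface.
Finally, fitting integer coefficients to these (and the overall shape) gives p.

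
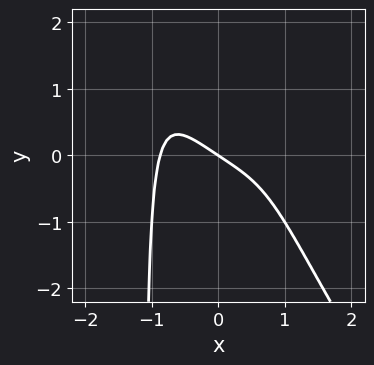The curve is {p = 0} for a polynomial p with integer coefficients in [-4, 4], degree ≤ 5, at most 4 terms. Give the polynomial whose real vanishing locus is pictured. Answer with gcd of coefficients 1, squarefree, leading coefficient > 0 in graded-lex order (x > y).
First, deg p = 4.
Next, from the axis intercepts and sections: one y-axis crossing is at y = 0; it meets the x-axis at x = 0 (among the integer gridlines).
Finally, together with the visible shape, these determine p as stated.

3*x^4 + 2*x^3*y + 2*x + 3*y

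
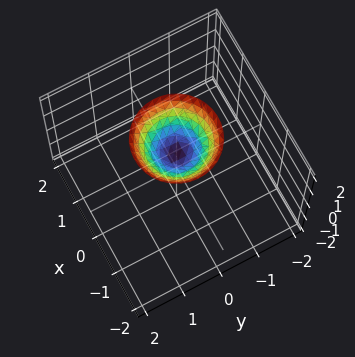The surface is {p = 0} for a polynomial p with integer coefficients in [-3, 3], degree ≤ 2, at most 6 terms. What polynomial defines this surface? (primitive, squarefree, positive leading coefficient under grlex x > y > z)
x^2 + y^2 - z + 1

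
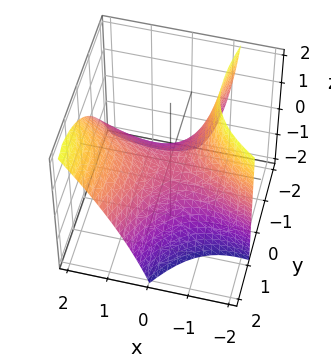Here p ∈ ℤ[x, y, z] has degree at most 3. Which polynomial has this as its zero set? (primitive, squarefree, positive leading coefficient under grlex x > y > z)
x^2 + 2*x*y - x*z - y^2 - 2*z

First, degree: a generic line meets the surface in up to 2 points, so deg p = 2.
Next, reading off the gridlines: it meets the x-axis at x = 0 (among the integer gridlines); one y-axis crossing is at y = 0; it meets the z-axis at z = 0 (among the integer gridlines).
Finally, putting this together gives p.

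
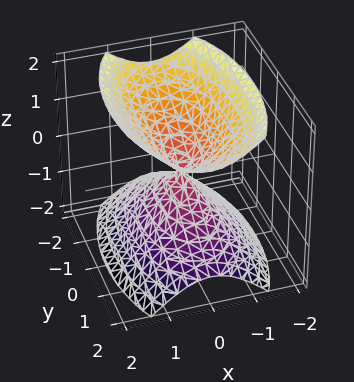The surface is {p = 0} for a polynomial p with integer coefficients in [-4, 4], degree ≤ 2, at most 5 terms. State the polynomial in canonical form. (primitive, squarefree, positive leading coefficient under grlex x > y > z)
First, there are 2 components. They look like related sheets of one shape, so recover p as a whole.
Next, the degree is 2 — a double cone through the origin; a quadric.
Next, symmetries: it's symmetric under x → −x, forcing even powers of x; the y ↦ −y reflection is a symmetry, so y appears only in even powers; it's symmetric under z → −z, forcing even powers of z.
Next, against the integer gridlines: it meets the y-axis at y = 0 (among the integer gridlines); it meets the x-axis at x = 0 (among the integer gridlines); it meets the z-axis at z = 0 (among the integer gridlines).
Finally, solving for integer coefficients yields p as stated.

3*x^2 + y^2 - 2*z^2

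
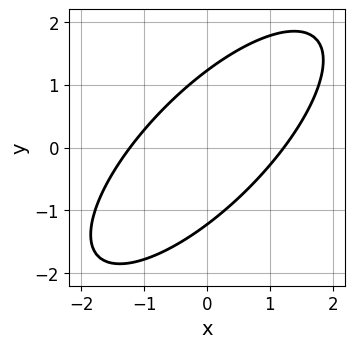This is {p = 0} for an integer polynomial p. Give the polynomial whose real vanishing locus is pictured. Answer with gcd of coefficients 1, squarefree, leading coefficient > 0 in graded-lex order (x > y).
1. deg p = 2. No degree-1 curve has this shape.
2. The integer polynomial consistent with all of this is the stated p.

2*x^2 - 3*x*y + 2*y^2 - 3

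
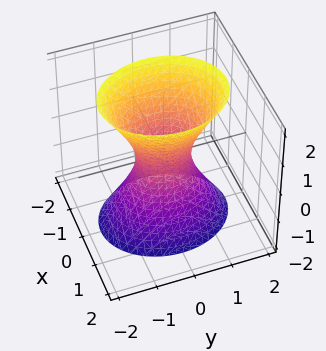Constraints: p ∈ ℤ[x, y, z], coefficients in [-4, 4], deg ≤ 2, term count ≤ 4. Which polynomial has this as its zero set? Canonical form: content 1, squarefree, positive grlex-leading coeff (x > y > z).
(a) The degree is 2 — one connected sheet with a waist; a quadric.
(b) Symmetries: the y ↦ −y reflection is a symmetry, so y appears only in even powers; mirror symmetry z ↦ −z ⇒ only even powers of z; mirror symmetry x ↦ −x ⇒ only even powers of x.
(c) Reading off the gridlines: the surface avoids every integer z-axis point in the box.
(d) Fitting integer coefficients to these (and the overall shape) gives p.

3*x^2 + 2*y^2 - z^2 - 1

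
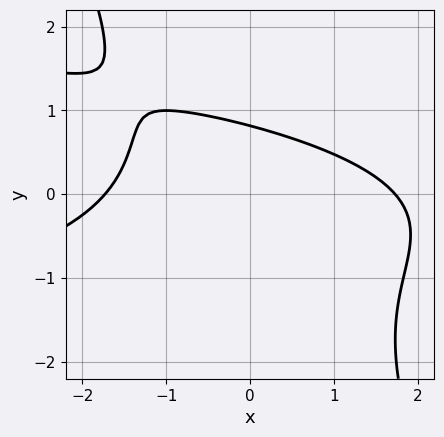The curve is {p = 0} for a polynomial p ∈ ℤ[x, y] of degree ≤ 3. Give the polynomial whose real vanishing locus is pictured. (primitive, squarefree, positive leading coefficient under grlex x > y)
2*x*y^2 + y^3 + x^2 + 3*y - 3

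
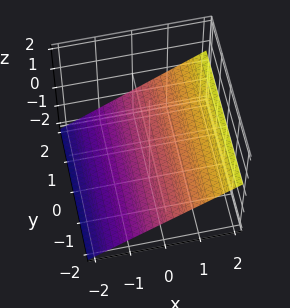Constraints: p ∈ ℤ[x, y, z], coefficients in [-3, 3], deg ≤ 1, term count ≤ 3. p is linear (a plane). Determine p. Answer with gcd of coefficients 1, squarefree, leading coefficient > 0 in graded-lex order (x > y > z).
1. deg p = 1.
2. From the visible intercepts: one x-axis crossing is at x = 1; it misses every integer gridline on the y-axis.
3. Putting this together gives p.

2*x - 3*z - 2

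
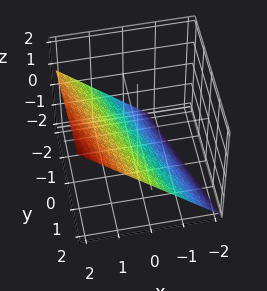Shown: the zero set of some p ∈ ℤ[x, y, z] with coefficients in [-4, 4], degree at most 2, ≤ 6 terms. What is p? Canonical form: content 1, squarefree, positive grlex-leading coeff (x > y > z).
Degree: the surface is flat (a plane), so deg p = 1.
Against the integer gridlines: it crosses the y-axis at the gridline y = 2.
Assembling these constraints gives the stated polynomial.

3*x + y - 3*z - 2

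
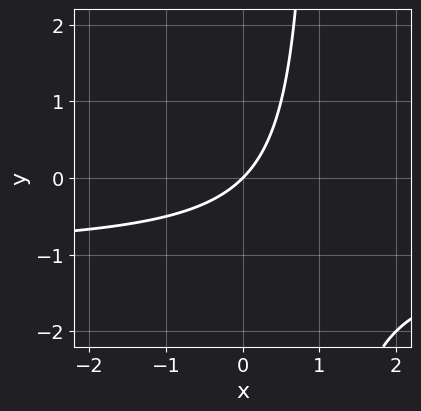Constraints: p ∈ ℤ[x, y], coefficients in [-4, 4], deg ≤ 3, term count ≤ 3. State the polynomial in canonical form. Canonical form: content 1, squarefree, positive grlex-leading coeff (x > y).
x*y + x - y

First, deg p = 2. The shape is more complex than any degree-1 curve.
Next, against the integer gridlines: it meets the x-axis at x = 0 (among the integer gridlines); it meets the y-axis at y = 0 (among the integer gridlines).
Finally, the integer polynomial consistent with all of this is the stated p.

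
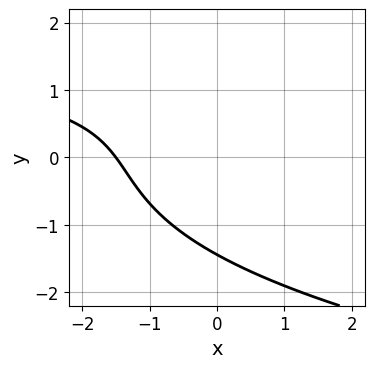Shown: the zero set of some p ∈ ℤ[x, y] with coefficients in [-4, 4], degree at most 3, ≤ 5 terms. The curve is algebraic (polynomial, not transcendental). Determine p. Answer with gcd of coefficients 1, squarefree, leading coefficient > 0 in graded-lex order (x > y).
(a) deg p = 3. The shape is more complex than any degree-2 curve.
(b) Putting this together gives p.

y^3 - x*y + 2*x + 3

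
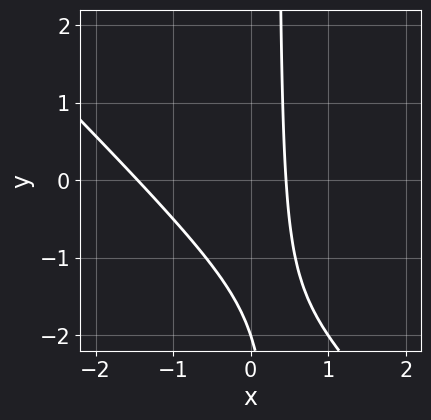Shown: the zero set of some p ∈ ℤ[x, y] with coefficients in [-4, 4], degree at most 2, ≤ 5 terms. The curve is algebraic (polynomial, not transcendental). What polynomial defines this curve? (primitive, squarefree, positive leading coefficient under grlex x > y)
3*x^2 + 3*x*y + 3*x - y - 2

deg p = 2.
From the axis intercepts and sections: it meets the y-axis at y = -2 (among the integer gridlines).
Matching integer coefficients to the picture gives p.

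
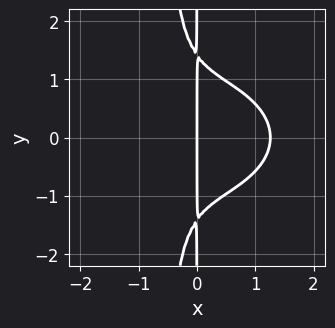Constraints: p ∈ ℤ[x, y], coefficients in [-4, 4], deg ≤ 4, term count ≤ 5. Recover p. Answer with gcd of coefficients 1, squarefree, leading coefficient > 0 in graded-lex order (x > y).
x^4 + 2*x^2*y^2 + x*y^2 - 2*x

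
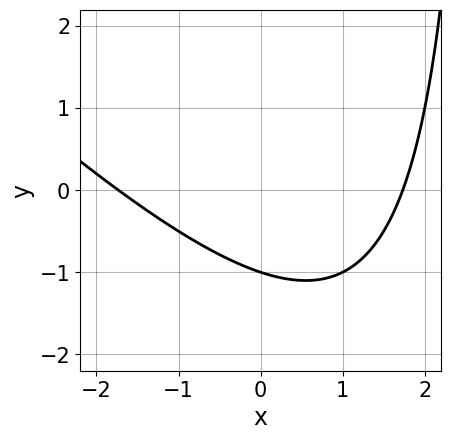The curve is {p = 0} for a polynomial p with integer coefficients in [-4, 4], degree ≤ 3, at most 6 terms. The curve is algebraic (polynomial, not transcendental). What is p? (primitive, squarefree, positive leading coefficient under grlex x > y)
x^2 + x*y - 3*y - 3

1. Degree: no degree-1 curve has this shape, so deg p = 2.
2. From the axis intercepts and sections: it meets the y-axis at y = -1 (among the integer gridlines).
3. These observations pin down the coefficients.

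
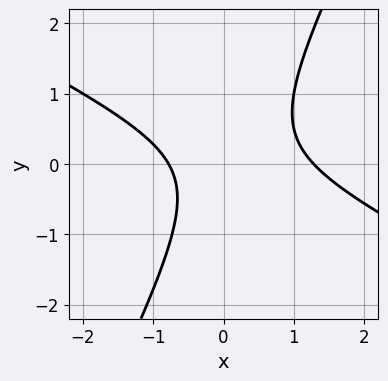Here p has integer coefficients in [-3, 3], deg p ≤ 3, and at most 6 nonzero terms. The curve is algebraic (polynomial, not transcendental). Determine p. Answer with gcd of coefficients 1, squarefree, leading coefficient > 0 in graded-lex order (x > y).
2*x^2 + 3*x*y - 2*y^2 - x - 2

The degree is 2 — no degree-1 curve has this shape.
From the axis intercepts and sections: no y-intercept at any integer in the box.
Assembling these constraints gives the stated polynomial.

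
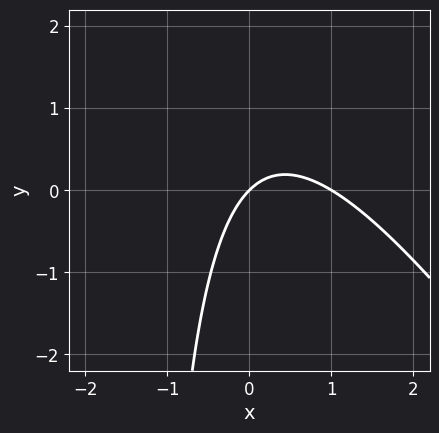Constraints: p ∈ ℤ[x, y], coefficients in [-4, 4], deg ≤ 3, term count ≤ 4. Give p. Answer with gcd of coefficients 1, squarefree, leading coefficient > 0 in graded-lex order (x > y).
(a) The degree is 2 — no degree-1 curve has this shape.
(b) Checking where it meets the axes: the x-axis gridline crossings are at x ∈ {0, 1}; it crosses the y-axis at the gridline y = 0.
(c) Solving for integer coefficients yields p as stated.

3*x^2 + 2*x*y - 3*x + 3*y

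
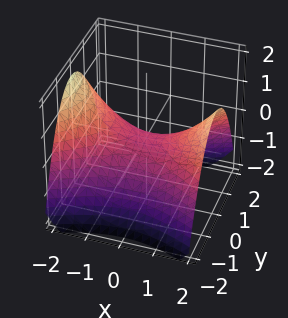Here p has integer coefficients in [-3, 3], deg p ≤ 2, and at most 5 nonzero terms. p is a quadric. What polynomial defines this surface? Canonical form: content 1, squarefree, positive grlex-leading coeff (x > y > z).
1. Degree: a hyperbolic paraboloid; a quadric, so deg p = 2.
2. Symmetries: it's symmetric under x → −x, forcing even powers of x; the y ↦ −y reflection is a symmetry, so y appears only in even powers.
3. From the axis intercepts and sections: it crosses the z-axis at the gridline z = 0; it crosses the y-axis at the gridline y = 0; one x-axis crossing is at x = 0.
4. Together with the visible shape, these determine p as stated.

x^2 - 2*y^2 - 3*z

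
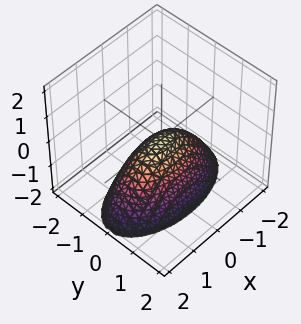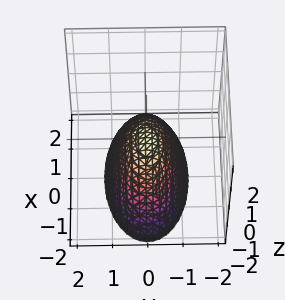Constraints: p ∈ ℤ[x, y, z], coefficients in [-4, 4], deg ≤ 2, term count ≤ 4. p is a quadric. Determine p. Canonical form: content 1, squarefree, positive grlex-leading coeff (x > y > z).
x^2 + 3*y^2 + 2*z

First, deg p = 2. A single bowl opening along one axis; a quadric.
Next, symmetries: the y ↦ −y reflection is a symmetry, so y appears only in even powers; the x ↦ −x reflection is a symmetry, so x appears only in even powers.
Then, from the axis intercepts and sections: it meets the y-axis at y = 0 (among the integer gridlines); it crosses the z-axis at the gridline z = 0; it crosses the x-axis at the gridline x = 0.
Finally, putting this together gives p.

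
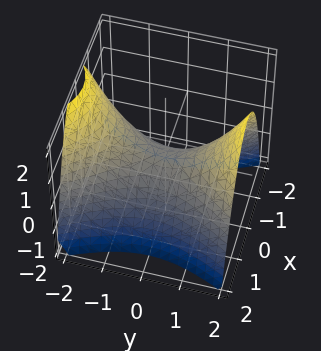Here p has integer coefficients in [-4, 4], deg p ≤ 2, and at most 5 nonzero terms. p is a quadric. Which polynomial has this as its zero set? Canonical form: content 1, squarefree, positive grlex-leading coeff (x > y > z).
deg p = 2. A hyperbolic paraboloid; a quadric.
Symmetries: the x ↦ −x reflection is a symmetry, so x appears only in even powers; the y ↦ −y reflection is a symmetry, so y appears only in even powers.
Against the integer gridlines: it meets the z-axis at z = 0 (among the integer gridlines); it meets the y-axis at y = 0 (among the integer gridlines).
Fitting integer coefficients to these (and the overall shape) gives p.

2*x^2 - y^2 + 2*z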